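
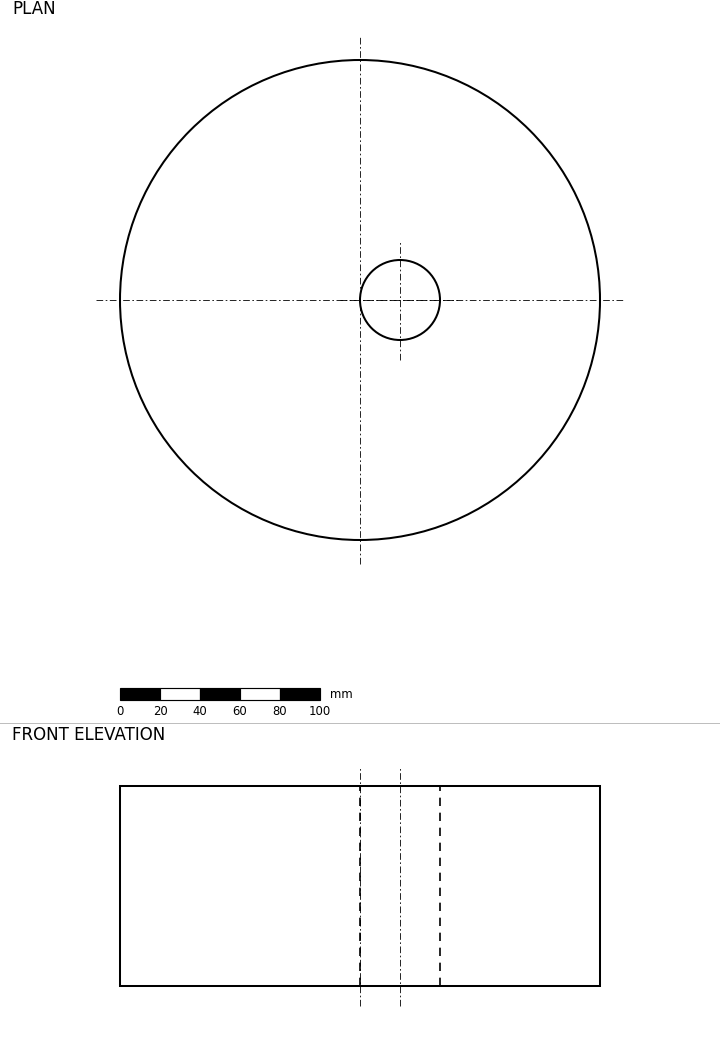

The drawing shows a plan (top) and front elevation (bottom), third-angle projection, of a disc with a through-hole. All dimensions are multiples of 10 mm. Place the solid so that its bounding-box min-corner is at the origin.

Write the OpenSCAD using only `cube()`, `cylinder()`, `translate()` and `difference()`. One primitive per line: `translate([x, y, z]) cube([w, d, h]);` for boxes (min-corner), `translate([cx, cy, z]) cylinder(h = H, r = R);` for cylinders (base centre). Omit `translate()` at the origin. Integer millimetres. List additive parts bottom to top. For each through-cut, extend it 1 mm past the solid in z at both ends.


difference() {
  translate([120, 120, 0]) cylinder(h = 100, r = 120);
  translate([140, 120, -1]) cylinder(h = 102, r = 20);
}


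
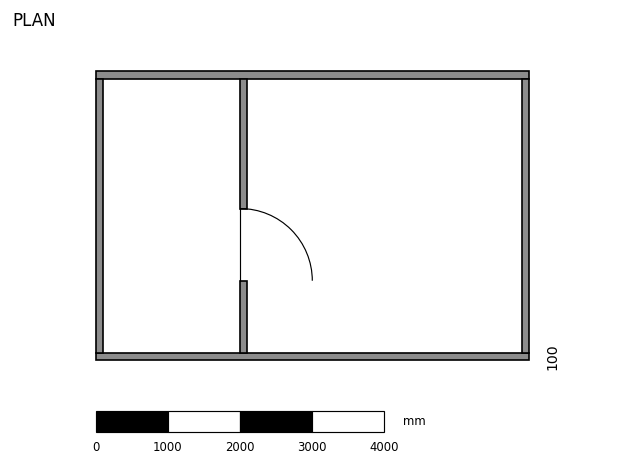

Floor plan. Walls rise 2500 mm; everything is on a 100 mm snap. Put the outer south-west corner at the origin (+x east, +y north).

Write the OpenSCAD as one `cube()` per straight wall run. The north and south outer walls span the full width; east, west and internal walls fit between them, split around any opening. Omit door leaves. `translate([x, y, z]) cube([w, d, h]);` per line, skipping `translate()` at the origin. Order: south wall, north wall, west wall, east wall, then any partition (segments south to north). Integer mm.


cube([6000, 100, 2500]);
translate([0, 3900, 0]) cube([6000, 100, 2500]);
translate([0, 100, 0]) cube([100, 3800, 2500]);
translate([5900, 100, 0]) cube([100, 3800, 2500]);
translate([2000, 100, 0]) cube([100, 1000, 2500]);
translate([2000, 2100, 0]) cube([100, 1800, 2500]);


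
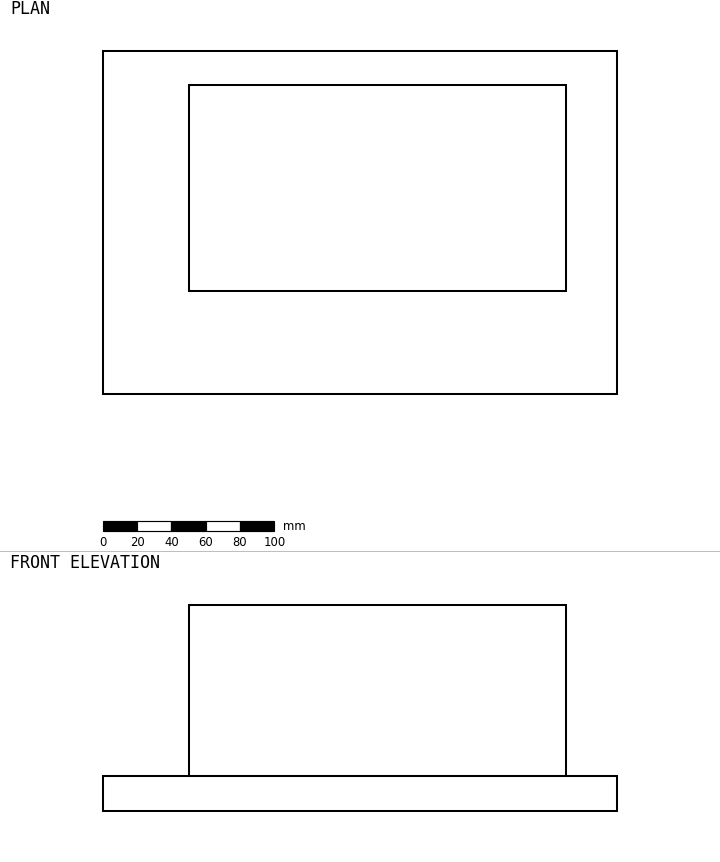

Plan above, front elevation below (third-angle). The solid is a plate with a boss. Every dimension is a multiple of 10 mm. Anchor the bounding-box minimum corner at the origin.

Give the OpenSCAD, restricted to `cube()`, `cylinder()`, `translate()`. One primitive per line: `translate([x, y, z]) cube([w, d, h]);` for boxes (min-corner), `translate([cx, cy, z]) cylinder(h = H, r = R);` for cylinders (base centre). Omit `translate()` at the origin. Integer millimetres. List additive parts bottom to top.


cube([300, 200, 20]);
translate([50, 60, 20]) cube([220, 120, 100]);


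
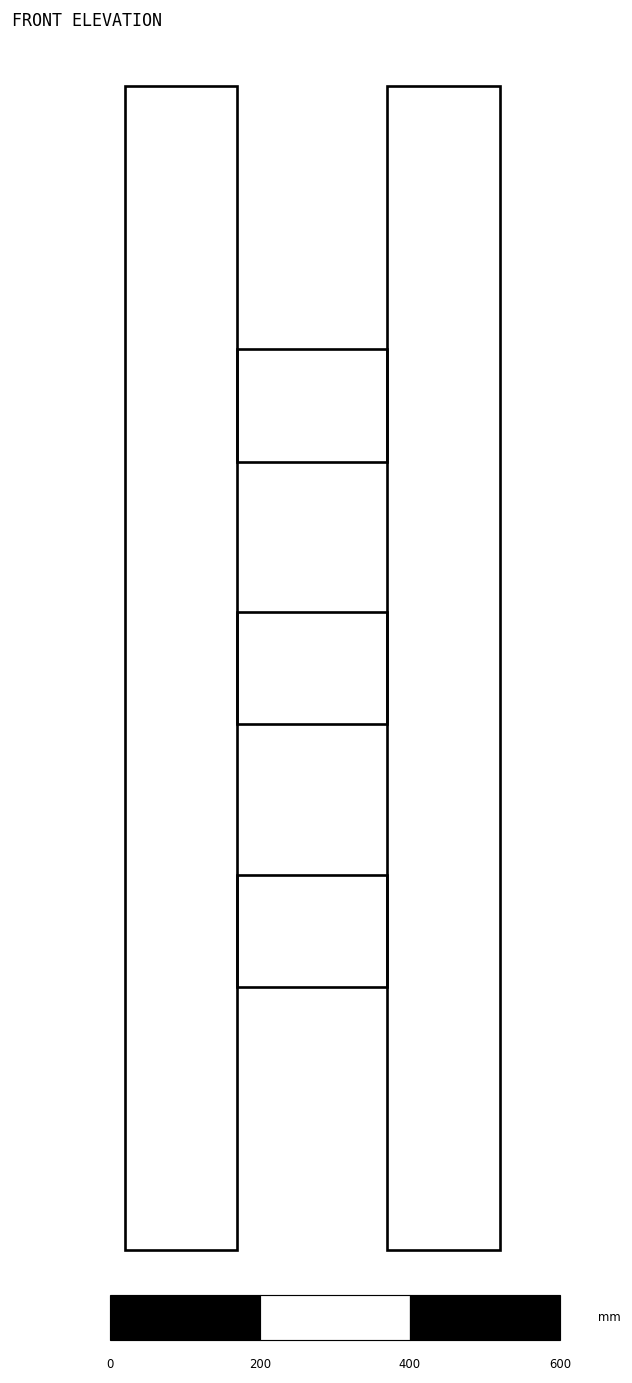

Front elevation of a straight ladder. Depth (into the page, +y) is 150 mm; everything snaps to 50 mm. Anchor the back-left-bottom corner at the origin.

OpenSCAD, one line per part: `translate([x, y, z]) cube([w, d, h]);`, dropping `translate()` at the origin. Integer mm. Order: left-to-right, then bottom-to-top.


cube([150, 150, 1550]);
translate([150, 0, 350]) cube([200, 150, 150]);
translate([150, 0, 700]) cube([200, 150, 150]);
translate([150, 0, 1050]) cube([200, 150, 150]);
translate([350, 0, 0]) cube([150, 150, 1550]);


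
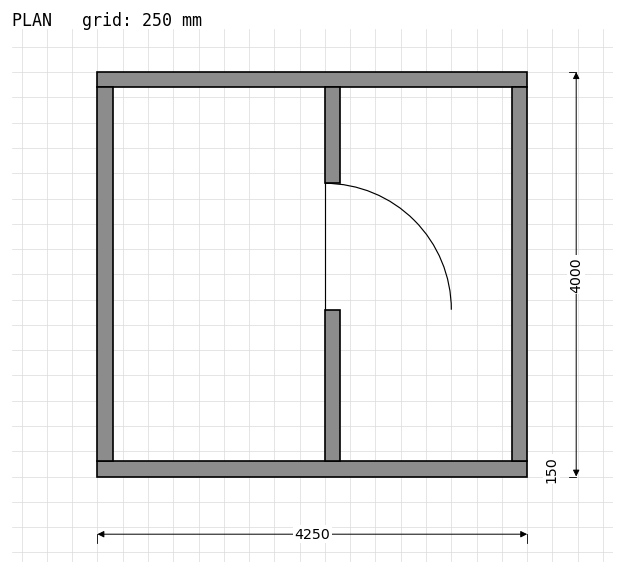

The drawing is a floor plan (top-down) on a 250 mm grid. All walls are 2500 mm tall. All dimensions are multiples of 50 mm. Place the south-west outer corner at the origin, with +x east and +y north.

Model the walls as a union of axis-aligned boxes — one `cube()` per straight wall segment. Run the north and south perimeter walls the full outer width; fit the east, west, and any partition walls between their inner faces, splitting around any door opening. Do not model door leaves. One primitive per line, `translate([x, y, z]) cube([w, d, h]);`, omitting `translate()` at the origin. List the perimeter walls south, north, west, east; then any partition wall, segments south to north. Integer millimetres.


cube([4250, 150, 2500]);
translate([0, 3850, 0]) cube([4250, 150, 2500]);
translate([0, 150, 0]) cube([150, 3700, 2500]);
translate([4100, 150, 0]) cube([150, 3700, 2500]);
translate([2250, 150, 0]) cube([150, 1500, 2500]);
translate([2250, 2900, 0]) cube([150, 950, 2500]);


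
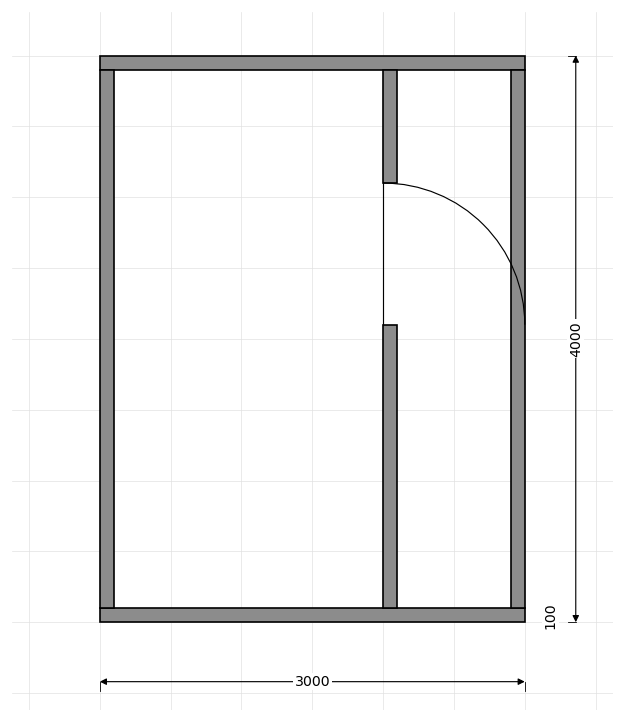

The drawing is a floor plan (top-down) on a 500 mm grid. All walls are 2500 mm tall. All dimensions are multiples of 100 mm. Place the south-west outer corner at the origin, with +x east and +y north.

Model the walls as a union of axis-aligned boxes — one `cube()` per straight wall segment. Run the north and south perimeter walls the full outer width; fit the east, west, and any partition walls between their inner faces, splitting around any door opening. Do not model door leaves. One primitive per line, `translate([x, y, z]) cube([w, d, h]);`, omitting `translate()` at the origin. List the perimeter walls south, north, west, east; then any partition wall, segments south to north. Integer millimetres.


cube([3000, 100, 2500]);
translate([0, 3900, 0]) cube([3000, 100, 2500]);
translate([0, 100, 0]) cube([100, 3800, 2500]);
translate([2900, 100, 0]) cube([100, 3800, 2500]);
translate([2000, 100, 0]) cube([100, 2000, 2500]);
translate([2000, 3100, 0]) cube([100, 800, 2500]);


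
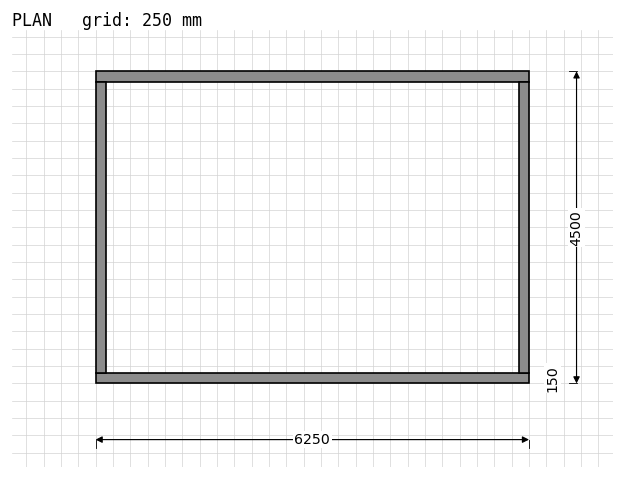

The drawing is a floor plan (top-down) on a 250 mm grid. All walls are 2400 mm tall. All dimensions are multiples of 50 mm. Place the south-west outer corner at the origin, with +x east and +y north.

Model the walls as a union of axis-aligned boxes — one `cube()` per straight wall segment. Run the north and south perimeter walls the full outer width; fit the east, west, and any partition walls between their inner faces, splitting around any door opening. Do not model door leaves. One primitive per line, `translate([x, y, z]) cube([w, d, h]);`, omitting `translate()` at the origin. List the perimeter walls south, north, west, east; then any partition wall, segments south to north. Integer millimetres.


cube([6250, 150, 2400]);
translate([0, 4350, 0]) cube([6250, 150, 2400]);
translate([0, 150, 0]) cube([150, 4200, 2400]);
translate([6100, 150, 0]) cube([150, 4200, 2400]);


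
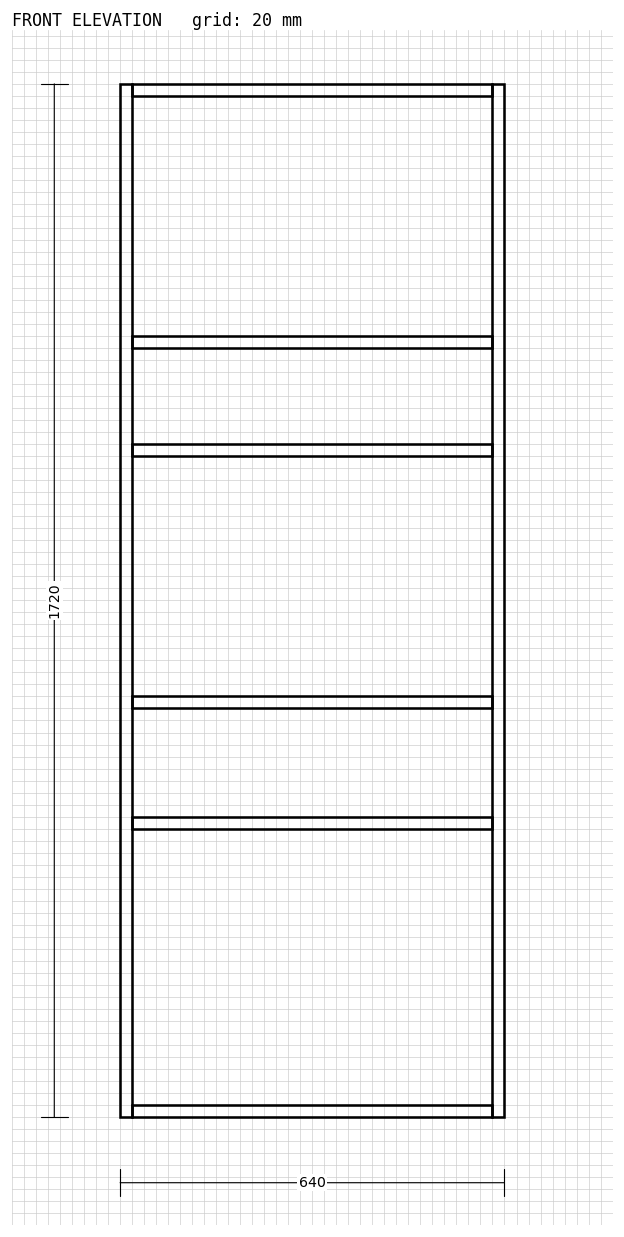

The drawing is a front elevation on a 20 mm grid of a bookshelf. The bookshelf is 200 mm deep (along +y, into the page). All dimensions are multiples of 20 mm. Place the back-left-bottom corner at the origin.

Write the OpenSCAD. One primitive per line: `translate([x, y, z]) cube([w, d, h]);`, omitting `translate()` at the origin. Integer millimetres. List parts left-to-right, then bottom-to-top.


cube([20, 200, 1720]);
translate([20, 0, 0]) cube([600, 200, 20]);
translate([20, 0, 480]) cube([600, 200, 20]);
translate([20, 0, 680]) cube([600, 200, 20]);
translate([20, 0, 1100]) cube([600, 200, 20]);
translate([20, 0, 1280]) cube([600, 200, 20]);
translate([20, 0, 1700]) cube([600, 200, 20]);
translate([620, 0, 0]) cube([20, 200, 1720]);


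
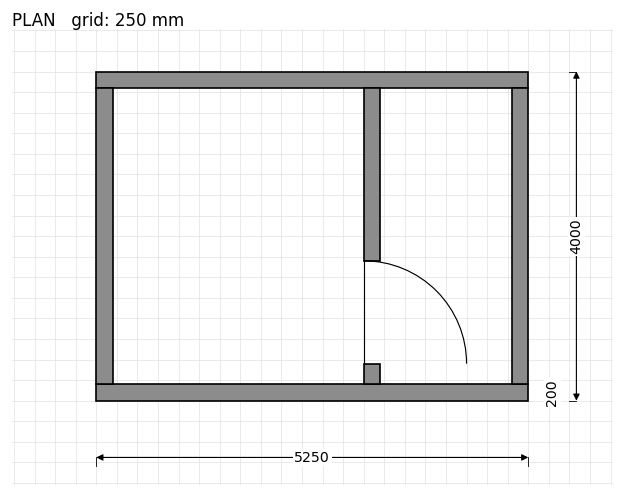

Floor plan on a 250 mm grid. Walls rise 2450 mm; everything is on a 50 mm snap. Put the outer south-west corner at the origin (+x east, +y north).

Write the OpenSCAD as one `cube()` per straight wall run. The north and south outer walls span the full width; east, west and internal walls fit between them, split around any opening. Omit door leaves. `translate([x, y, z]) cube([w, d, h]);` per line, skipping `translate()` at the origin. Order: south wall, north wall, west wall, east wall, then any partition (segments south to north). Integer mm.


cube([5250, 200, 2450]);
translate([0, 3800, 0]) cube([5250, 200, 2450]);
translate([0, 200, 0]) cube([200, 3600, 2450]);
translate([5050, 200, 0]) cube([200, 3600, 2450]);
translate([3250, 200, 0]) cube([200, 250, 2450]);
translate([3250, 1700, 0]) cube([200, 2100, 2450]);


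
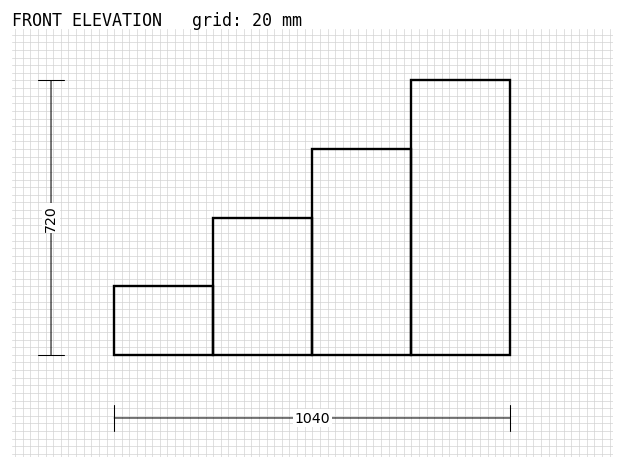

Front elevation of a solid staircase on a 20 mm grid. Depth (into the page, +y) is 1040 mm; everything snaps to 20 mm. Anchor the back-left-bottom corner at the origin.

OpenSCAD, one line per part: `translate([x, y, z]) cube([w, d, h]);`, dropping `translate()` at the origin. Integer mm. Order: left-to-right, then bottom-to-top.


cube([260, 1040, 180]);
translate([260, 0, 0]) cube([260, 1040, 360]);
translate([520, 0, 0]) cube([260, 1040, 540]);
translate([780, 0, 0]) cube([260, 1040, 720]);


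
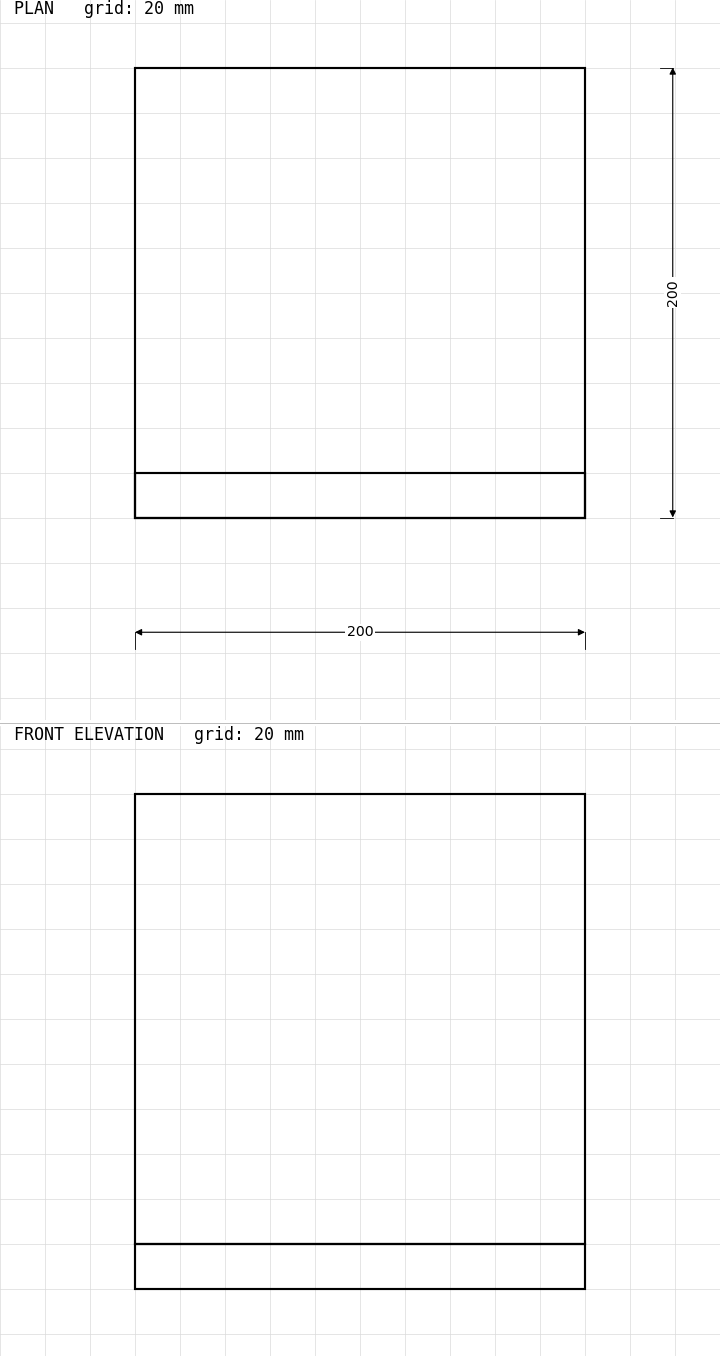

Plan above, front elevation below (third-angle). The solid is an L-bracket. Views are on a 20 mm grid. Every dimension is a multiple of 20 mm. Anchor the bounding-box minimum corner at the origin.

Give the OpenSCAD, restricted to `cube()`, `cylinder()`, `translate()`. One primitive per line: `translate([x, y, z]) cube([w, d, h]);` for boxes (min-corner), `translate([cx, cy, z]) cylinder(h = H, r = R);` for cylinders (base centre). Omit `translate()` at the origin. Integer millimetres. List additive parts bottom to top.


cube([200, 200, 20]);
translate([0, 0, 20]) cube([200, 20, 200]);


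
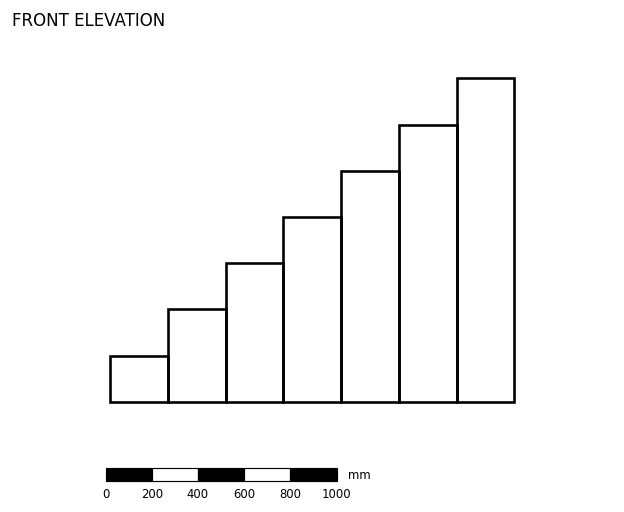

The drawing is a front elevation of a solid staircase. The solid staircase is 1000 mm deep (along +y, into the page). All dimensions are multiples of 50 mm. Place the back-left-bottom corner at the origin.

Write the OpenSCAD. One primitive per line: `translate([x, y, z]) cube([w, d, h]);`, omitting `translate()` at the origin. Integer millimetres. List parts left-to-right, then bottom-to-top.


cube([250, 1000, 200]);
translate([250, 0, 0]) cube([250, 1000, 400]);
translate([500, 0, 0]) cube([250, 1000, 600]);
translate([750, 0, 0]) cube([250, 1000, 800]);
translate([1000, 0, 0]) cube([250, 1000, 1000]);
translate([1250, 0, 0]) cube([250, 1000, 1200]);
translate([1500, 0, 0]) cube([250, 1000, 1400]);


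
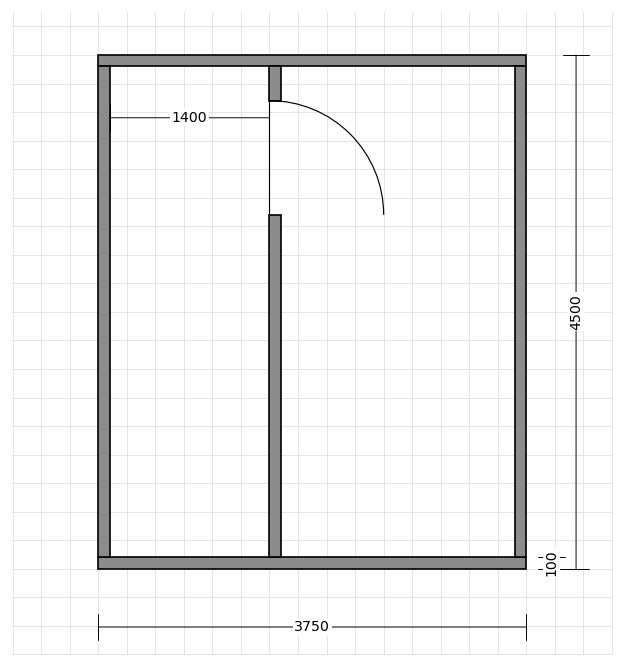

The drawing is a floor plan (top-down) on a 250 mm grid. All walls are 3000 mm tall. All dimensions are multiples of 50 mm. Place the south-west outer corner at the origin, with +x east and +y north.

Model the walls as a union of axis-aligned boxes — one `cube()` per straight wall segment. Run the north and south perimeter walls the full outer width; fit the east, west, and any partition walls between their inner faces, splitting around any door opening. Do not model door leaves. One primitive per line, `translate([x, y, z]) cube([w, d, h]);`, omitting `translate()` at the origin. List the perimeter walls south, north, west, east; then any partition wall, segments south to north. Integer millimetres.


cube([3750, 100, 3000]);
translate([0, 4400, 0]) cube([3750, 100, 3000]);
translate([0, 100, 0]) cube([100, 4300, 3000]);
translate([3650, 100, 0]) cube([100, 4300, 3000]);
translate([1500, 100, 0]) cube([100, 3000, 3000]);
translate([1500, 4100, 0]) cube([100, 300, 3000]);


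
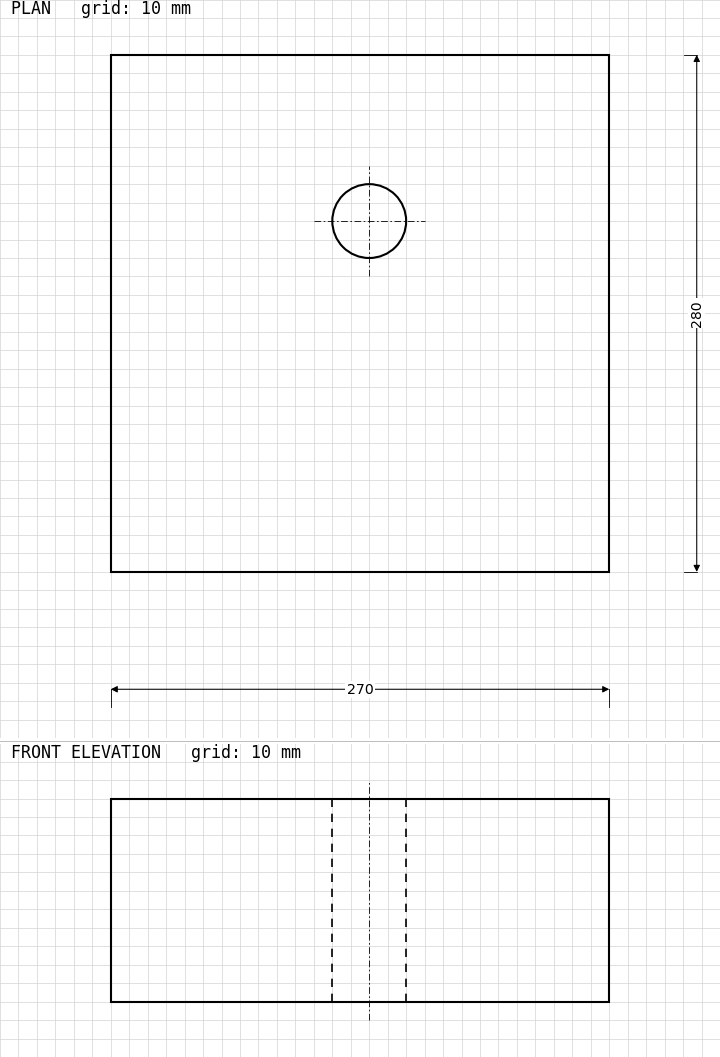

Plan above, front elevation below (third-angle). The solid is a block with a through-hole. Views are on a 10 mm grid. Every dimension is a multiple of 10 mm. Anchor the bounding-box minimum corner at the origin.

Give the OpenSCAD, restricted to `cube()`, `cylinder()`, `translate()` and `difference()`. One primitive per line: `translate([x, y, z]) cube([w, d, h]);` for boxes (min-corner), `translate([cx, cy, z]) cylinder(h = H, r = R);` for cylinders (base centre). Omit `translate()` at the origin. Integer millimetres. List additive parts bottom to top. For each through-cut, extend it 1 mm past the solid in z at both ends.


difference() {
  cube([270, 280, 110]);
  translate([140, 190, -1]) cylinder(h = 112, r = 20);
}


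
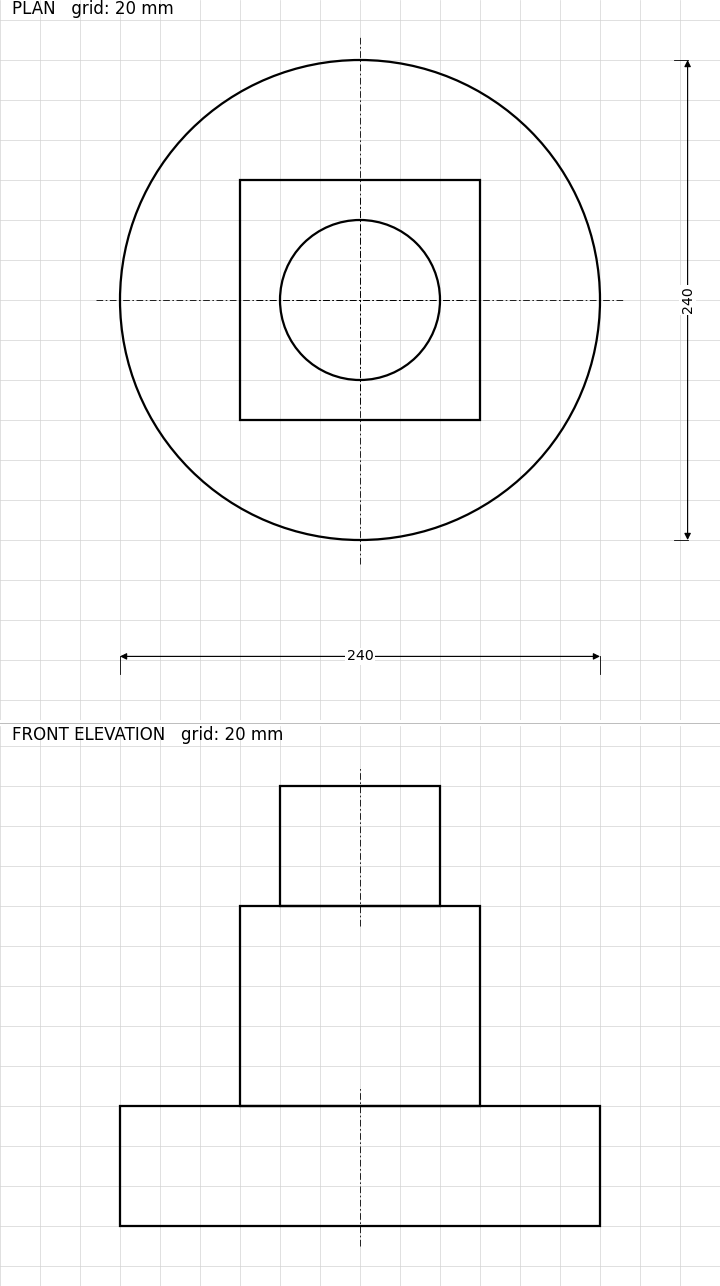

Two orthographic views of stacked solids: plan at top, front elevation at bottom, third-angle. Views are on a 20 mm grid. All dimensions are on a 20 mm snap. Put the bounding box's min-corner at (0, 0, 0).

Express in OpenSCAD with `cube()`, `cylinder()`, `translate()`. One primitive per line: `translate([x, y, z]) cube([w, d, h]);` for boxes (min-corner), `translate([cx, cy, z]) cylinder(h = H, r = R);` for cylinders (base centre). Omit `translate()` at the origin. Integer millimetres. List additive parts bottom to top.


translate([120, 120, 0]) cylinder(h = 60, r = 120);
translate([60, 60, 60]) cube([120, 120, 100]);
translate([120, 120, 160]) cylinder(h = 60, r = 40);


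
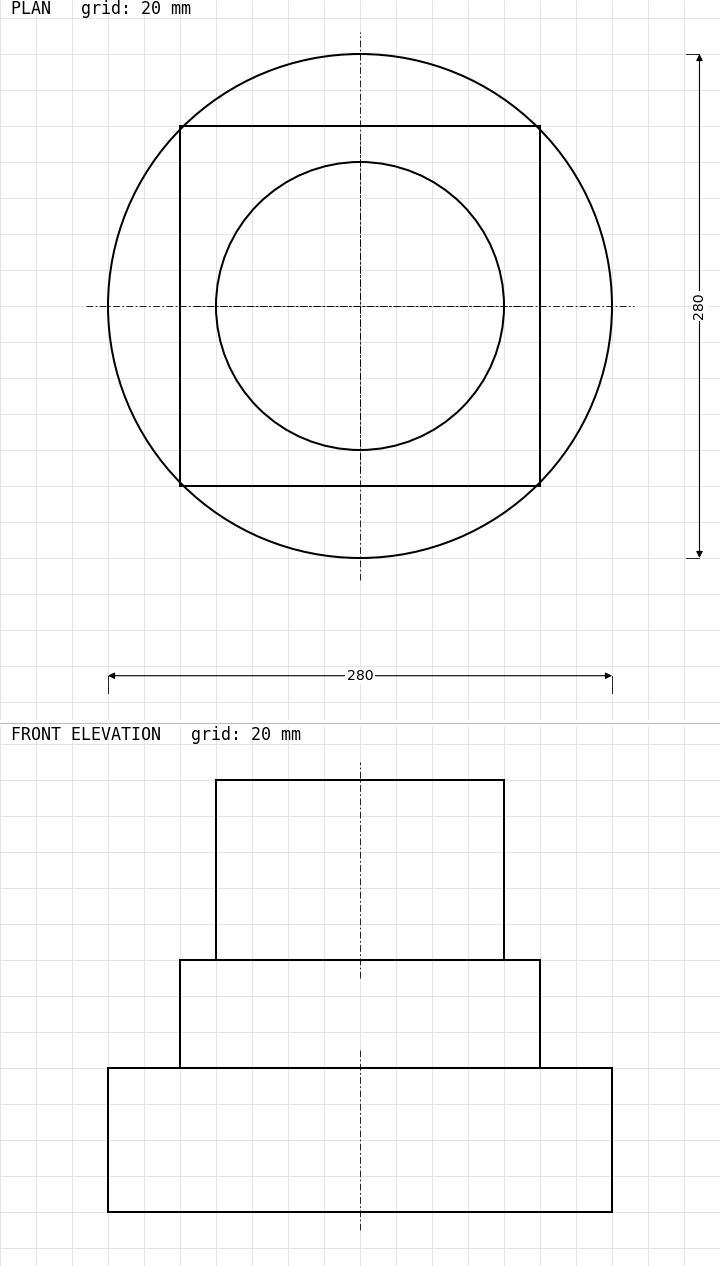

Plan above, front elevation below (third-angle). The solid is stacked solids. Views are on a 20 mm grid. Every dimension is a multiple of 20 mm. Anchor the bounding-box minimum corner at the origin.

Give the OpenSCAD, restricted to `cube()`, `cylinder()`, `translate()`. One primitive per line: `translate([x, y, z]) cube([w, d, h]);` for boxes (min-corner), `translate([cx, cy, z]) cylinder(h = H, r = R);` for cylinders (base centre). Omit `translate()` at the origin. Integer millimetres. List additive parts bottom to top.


translate([140, 140, 0]) cylinder(h = 80, r = 140);
translate([40, 40, 80]) cube([200, 200, 60]);
translate([140, 140, 140]) cylinder(h = 100, r = 80);


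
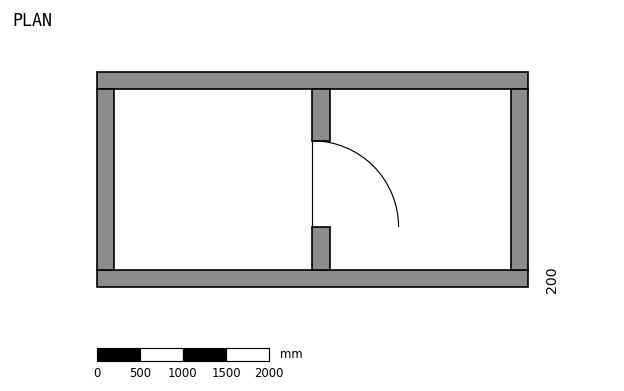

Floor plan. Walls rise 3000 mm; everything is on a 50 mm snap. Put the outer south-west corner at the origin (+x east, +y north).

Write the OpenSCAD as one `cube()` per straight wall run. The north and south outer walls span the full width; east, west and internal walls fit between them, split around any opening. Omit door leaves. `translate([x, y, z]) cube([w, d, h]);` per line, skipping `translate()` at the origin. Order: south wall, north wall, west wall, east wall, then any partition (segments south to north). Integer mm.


cube([5000, 200, 3000]);
translate([0, 2300, 0]) cube([5000, 200, 3000]);
translate([0, 200, 0]) cube([200, 2100, 3000]);
translate([4800, 200, 0]) cube([200, 2100, 3000]);
translate([2500, 200, 0]) cube([200, 500, 3000]);
translate([2500, 1700, 0]) cube([200, 600, 3000]);


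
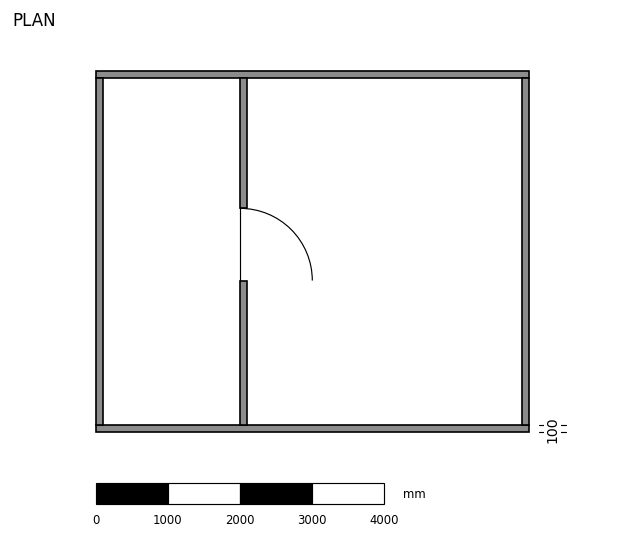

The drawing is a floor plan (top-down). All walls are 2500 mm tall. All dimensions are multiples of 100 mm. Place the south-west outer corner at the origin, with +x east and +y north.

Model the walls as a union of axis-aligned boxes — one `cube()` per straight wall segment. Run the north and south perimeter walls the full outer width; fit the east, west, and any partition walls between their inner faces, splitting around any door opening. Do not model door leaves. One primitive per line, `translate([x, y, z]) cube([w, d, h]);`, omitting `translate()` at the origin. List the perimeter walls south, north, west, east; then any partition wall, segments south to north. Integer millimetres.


cube([6000, 100, 2500]);
translate([0, 4900, 0]) cube([6000, 100, 2500]);
translate([0, 100, 0]) cube([100, 4800, 2500]);
translate([5900, 100, 0]) cube([100, 4800, 2500]);
translate([2000, 100, 0]) cube([100, 2000, 2500]);
translate([2000, 3100, 0]) cube([100, 1800, 2500]);


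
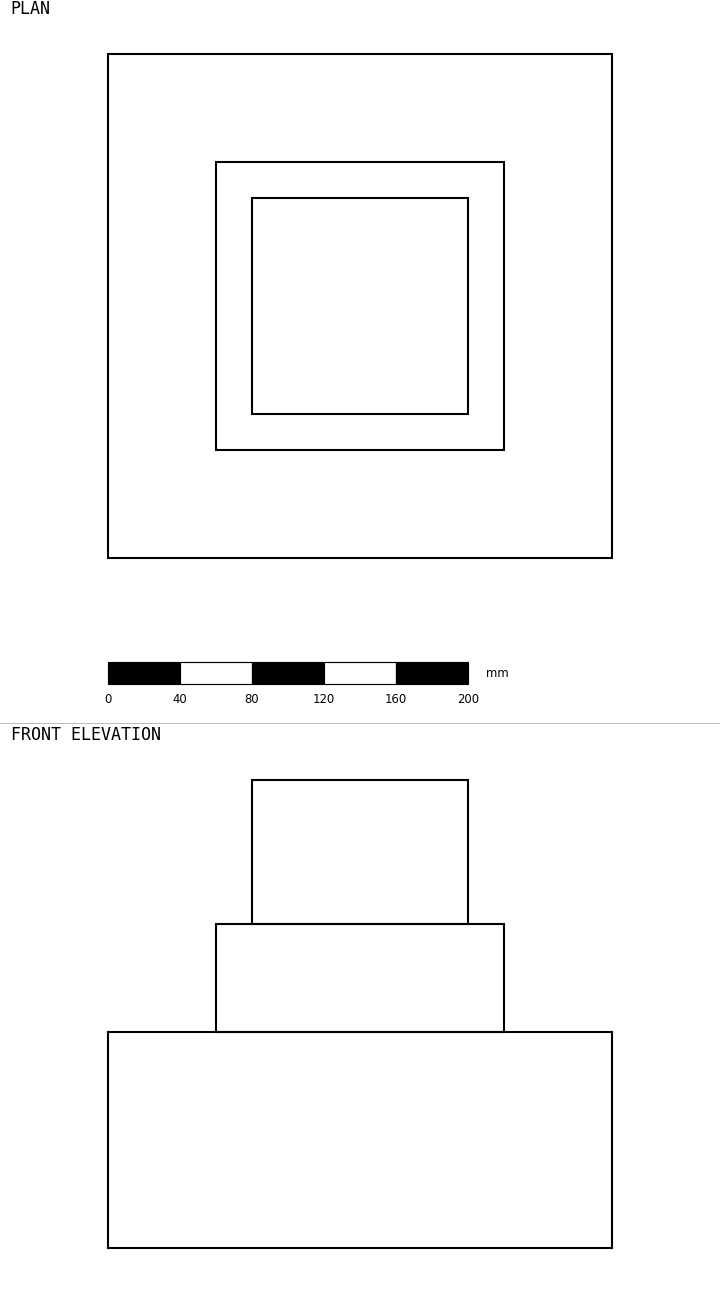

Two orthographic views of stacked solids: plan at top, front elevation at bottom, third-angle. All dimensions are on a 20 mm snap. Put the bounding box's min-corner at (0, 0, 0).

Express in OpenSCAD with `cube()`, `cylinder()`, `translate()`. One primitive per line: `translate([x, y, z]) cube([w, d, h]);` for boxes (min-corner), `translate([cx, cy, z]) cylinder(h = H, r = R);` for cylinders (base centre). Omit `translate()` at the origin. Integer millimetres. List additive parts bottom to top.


cube([280, 280, 120]);
translate([60, 60, 120]) cube([160, 160, 60]);
translate([80, 80, 180]) cube([120, 120, 80]);


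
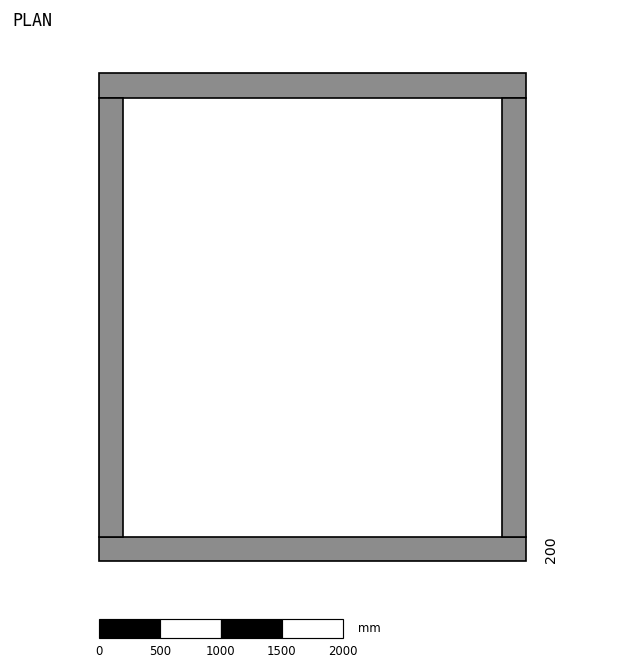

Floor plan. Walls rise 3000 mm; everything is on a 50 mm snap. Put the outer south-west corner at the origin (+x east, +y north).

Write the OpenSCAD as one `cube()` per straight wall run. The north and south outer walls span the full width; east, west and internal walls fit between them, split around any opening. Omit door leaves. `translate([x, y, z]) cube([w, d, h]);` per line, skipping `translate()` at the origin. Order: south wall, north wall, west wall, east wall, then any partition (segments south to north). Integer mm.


cube([3500, 200, 3000]);
translate([0, 3800, 0]) cube([3500, 200, 3000]);
translate([0, 200, 0]) cube([200, 3600, 3000]);
translate([3300, 200, 0]) cube([200, 3600, 3000]);


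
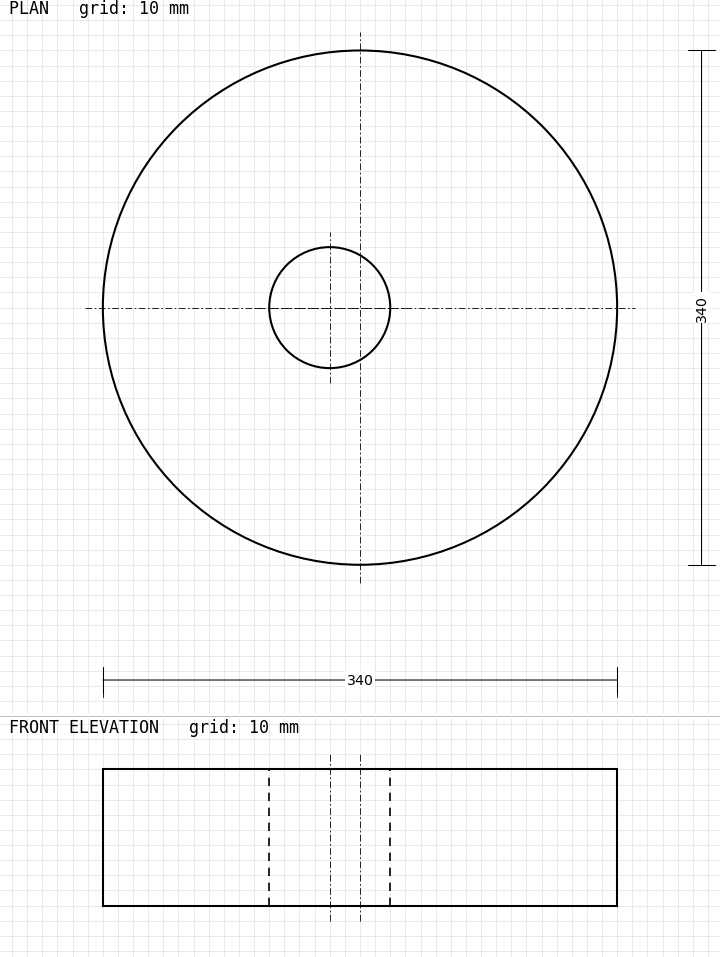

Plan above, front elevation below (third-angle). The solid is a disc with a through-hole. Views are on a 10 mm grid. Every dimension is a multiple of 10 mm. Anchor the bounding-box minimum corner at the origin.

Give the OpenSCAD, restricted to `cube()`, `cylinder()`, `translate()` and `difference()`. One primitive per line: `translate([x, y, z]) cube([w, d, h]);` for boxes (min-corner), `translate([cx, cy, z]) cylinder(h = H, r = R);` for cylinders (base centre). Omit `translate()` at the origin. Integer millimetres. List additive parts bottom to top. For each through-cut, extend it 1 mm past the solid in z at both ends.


difference() {
  translate([170, 170, 0]) cylinder(h = 90, r = 170);
  translate([150, 170, -1]) cylinder(h = 92, r = 40);
}


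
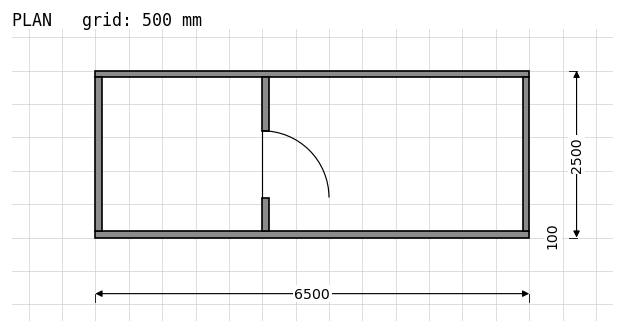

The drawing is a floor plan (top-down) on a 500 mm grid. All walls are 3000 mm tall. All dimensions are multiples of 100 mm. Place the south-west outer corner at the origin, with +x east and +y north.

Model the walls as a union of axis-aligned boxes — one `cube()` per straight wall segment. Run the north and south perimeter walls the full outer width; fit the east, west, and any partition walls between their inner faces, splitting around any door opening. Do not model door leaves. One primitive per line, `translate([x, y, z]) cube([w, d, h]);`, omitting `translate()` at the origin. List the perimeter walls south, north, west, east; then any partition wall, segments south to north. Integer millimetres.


cube([6500, 100, 3000]);
translate([0, 2400, 0]) cube([6500, 100, 3000]);
translate([0, 100, 0]) cube([100, 2300, 3000]);
translate([6400, 100, 0]) cube([100, 2300, 3000]);
translate([2500, 100, 0]) cube([100, 500, 3000]);
translate([2500, 1600, 0]) cube([100, 800, 3000]);


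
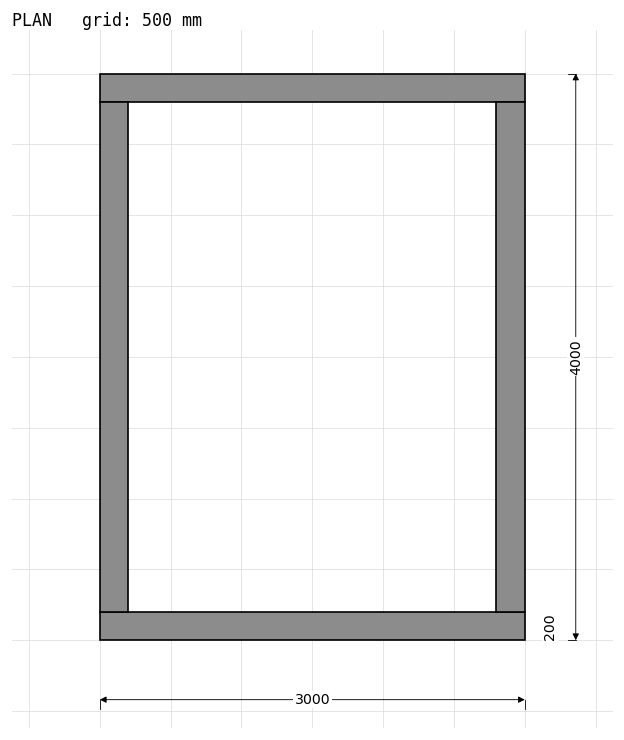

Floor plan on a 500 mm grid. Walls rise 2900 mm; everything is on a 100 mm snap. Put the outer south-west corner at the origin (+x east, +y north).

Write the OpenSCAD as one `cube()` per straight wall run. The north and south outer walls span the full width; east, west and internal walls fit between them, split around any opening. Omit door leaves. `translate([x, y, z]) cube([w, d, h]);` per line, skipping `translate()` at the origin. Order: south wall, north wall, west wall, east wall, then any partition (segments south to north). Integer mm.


cube([3000, 200, 2900]);
translate([0, 3800, 0]) cube([3000, 200, 2900]);
translate([0, 200, 0]) cube([200, 3600, 2900]);
translate([2800, 200, 0]) cube([200, 3600, 2900]);


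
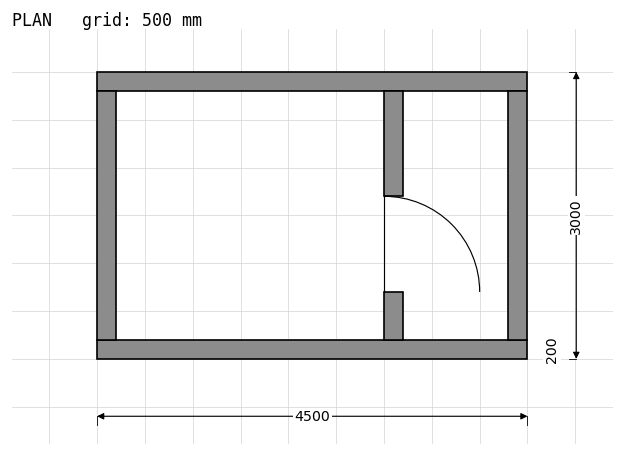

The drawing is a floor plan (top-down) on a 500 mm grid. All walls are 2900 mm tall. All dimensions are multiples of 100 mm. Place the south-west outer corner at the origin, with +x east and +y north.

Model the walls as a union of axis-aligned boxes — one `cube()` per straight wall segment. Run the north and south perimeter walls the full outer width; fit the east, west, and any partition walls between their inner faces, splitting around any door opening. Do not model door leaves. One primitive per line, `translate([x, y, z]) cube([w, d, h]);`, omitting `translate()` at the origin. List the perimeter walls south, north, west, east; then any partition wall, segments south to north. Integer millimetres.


cube([4500, 200, 2900]);
translate([0, 2800, 0]) cube([4500, 200, 2900]);
translate([0, 200, 0]) cube([200, 2600, 2900]);
translate([4300, 200, 0]) cube([200, 2600, 2900]);
translate([3000, 200, 0]) cube([200, 500, 2900]);
translate([3000, 1700, 0]) cube([200, 1100, 2900]);


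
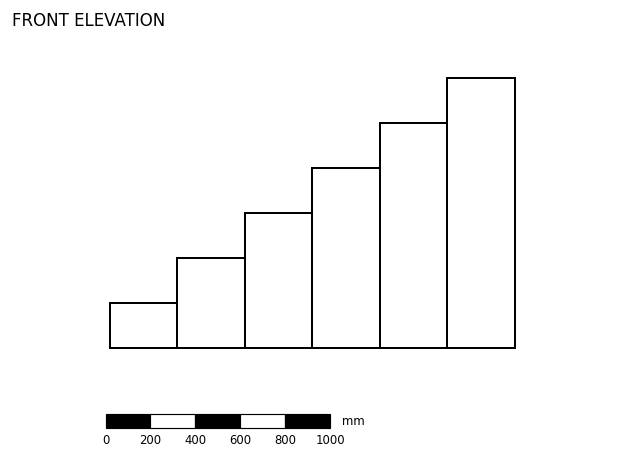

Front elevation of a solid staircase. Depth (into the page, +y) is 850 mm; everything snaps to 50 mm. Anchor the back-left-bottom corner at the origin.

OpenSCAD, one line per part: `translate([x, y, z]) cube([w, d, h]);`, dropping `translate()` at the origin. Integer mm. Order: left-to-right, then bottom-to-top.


cube([300, 850, 200]);
translate([300, 0, 0]) cube([300, 850, 400]);
translate([600, 0, 0]) cube([300, 850, 600]);
translate([900, 0, 0]) cube([300, 850, 800]);
translate([1200, 0, 0]) cube([300, 850, 1000]);
translate([1500, 0, 0]) cube([300, 850, 1200]);


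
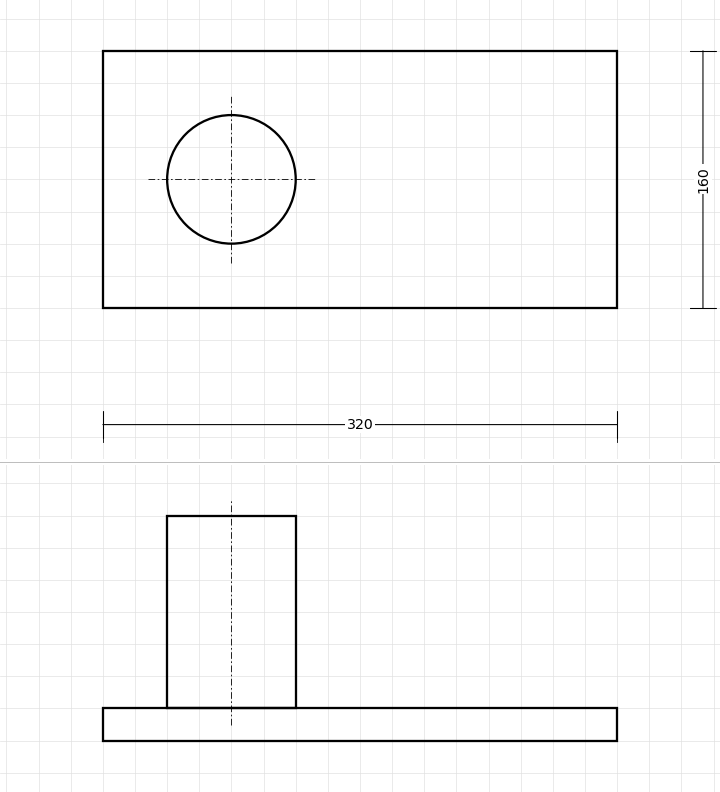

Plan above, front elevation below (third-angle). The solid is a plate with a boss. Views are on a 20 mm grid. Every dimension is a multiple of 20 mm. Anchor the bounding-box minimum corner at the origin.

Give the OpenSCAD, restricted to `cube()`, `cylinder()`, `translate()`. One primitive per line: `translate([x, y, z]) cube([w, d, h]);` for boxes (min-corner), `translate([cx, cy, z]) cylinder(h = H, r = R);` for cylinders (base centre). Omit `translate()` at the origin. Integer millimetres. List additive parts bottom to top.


cube([320, 160, 20]);
translate([80, 80, 20]) cylinder(h = 120, r = 40);


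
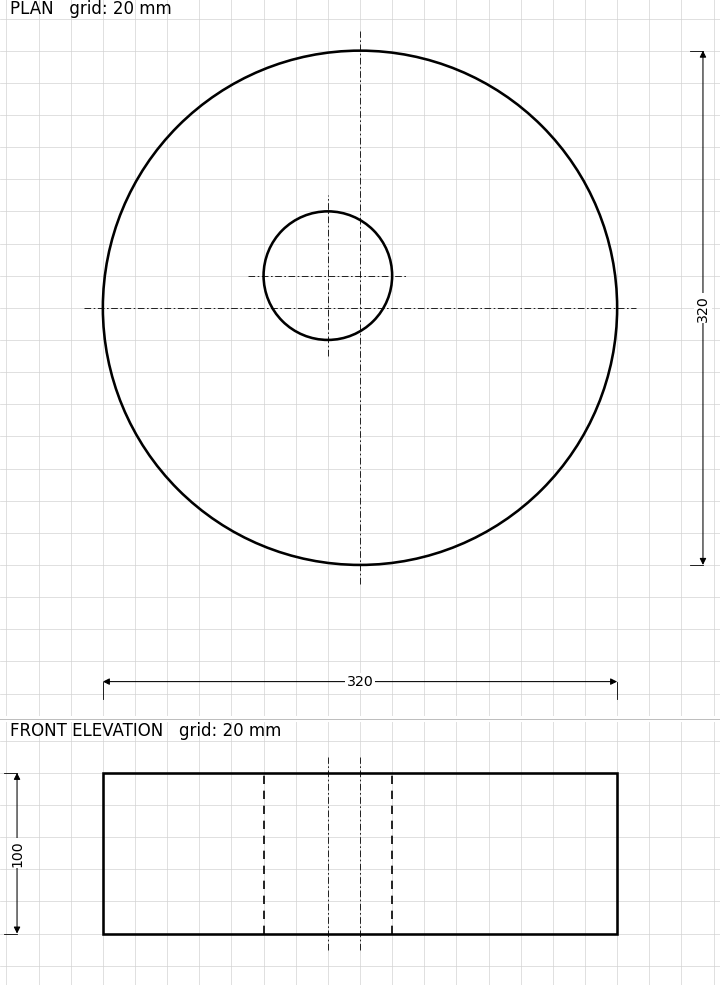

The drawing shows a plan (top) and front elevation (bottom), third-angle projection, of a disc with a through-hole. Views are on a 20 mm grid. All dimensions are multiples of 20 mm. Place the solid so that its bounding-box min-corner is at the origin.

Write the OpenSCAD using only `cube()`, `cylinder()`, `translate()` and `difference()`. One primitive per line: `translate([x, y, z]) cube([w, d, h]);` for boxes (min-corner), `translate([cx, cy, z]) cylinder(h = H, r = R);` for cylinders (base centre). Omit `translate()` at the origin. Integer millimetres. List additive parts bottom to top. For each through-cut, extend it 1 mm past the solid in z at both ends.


difference() {
  translate([160, 160, 0]) cylinder(h = 100, r = 160);
  translate([140, 180, -1]) cylinder(h = 102, r = 40);
}


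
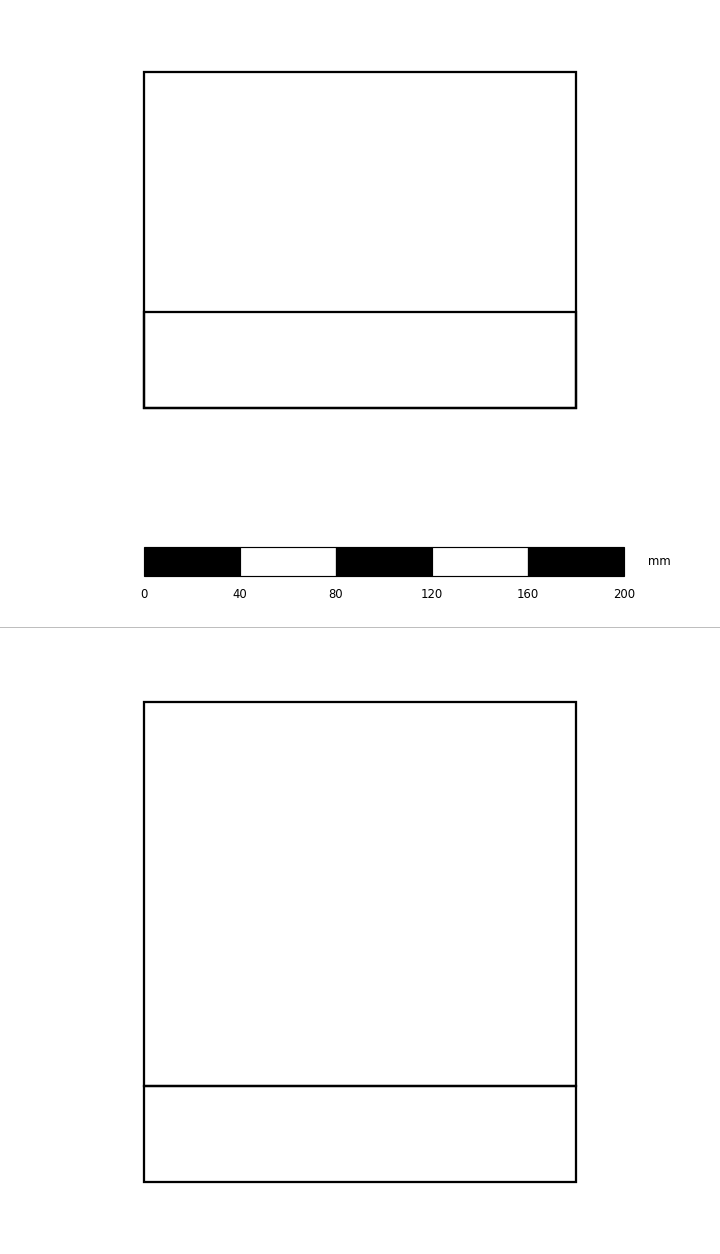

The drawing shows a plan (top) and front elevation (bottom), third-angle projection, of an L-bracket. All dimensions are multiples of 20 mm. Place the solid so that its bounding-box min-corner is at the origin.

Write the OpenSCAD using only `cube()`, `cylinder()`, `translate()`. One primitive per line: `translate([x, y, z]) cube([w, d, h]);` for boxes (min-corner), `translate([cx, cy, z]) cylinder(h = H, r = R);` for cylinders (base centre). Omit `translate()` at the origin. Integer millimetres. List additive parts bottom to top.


cube([180, 140, 40]);
translate([0, 0, 40]) cube([180, 40, 160]);


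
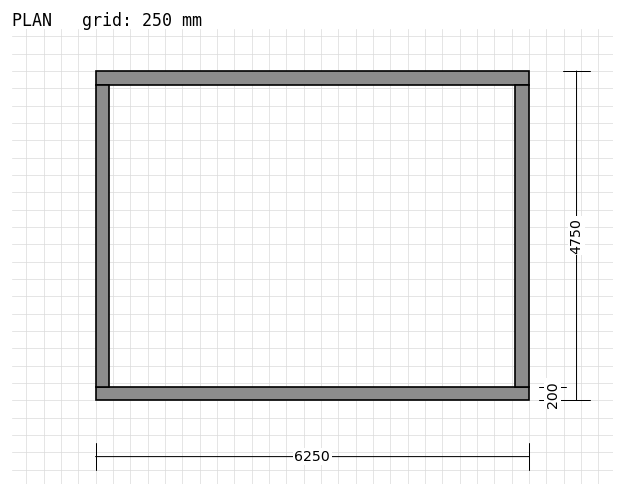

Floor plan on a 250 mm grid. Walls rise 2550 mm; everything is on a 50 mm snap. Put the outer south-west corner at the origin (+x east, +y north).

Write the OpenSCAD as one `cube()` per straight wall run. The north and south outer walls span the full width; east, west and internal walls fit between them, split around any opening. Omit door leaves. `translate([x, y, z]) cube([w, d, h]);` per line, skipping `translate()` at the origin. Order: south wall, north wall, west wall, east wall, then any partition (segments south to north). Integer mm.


cube([6250, 200, 2550]);
translate([0, 4550, 0]) cube([6250, 200, 2550]);
translate([0, 200, 0]) cube([200, 4350, 2550]);
translate([6050, 200, 0]) cube([200, 4350, 2550]);


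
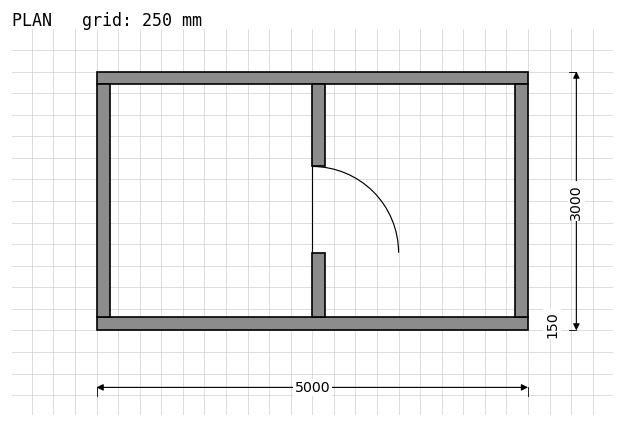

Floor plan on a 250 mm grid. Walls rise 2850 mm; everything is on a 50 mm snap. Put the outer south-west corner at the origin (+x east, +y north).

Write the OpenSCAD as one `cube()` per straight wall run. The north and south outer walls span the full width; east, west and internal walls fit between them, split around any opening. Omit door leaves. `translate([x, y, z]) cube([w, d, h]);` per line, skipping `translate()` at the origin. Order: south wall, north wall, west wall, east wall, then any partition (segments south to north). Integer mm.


cube([5000, 150, 2850]);
translate([0, 2850, 0]) cube([5000, 150, 2850]);
translate([0, 150, 0]) cube([150, 2700, 2850]);
translate([4850, 150, 0]) cube([150, 2700, 2850]);
translate([2500, 150, 0]) cube([150, 750, 2850]);
translate([2500, 1900, 0]) cube([150, 950, 2850]);


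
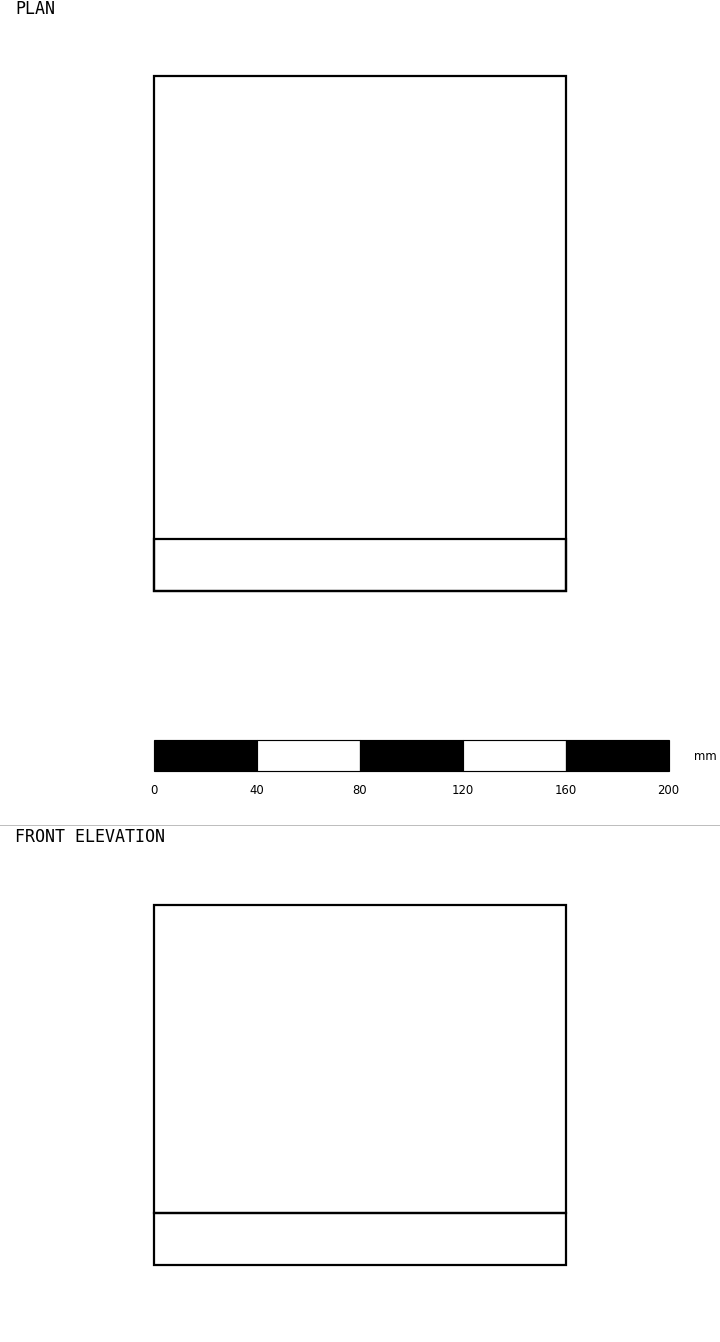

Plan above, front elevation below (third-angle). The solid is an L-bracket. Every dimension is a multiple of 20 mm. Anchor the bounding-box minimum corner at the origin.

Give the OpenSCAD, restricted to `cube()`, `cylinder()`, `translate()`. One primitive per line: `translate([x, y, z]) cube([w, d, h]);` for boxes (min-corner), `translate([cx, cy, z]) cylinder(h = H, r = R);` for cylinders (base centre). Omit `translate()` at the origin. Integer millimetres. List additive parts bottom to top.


cube([160, 200, 20]);
translate([0, 0, 20]) cube([160, 20, 120]);


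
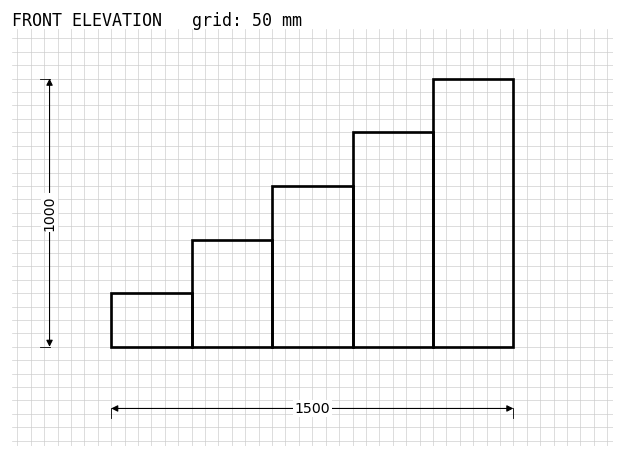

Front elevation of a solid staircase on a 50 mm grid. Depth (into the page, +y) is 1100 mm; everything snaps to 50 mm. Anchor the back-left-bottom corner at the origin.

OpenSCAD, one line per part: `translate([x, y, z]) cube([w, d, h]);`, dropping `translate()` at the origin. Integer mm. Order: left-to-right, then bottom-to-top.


cube([300, 1100, 200]);
translate([300, 0, 0]) cube([300, 1100, 400]);
translate([600, 0, 0]) cube([300, 1100, 600]);
translate([900, 0, 0]) cube([300, 1100, 800]);
translate([1200, 0, 0]) cube([300, 1100, 1000]);


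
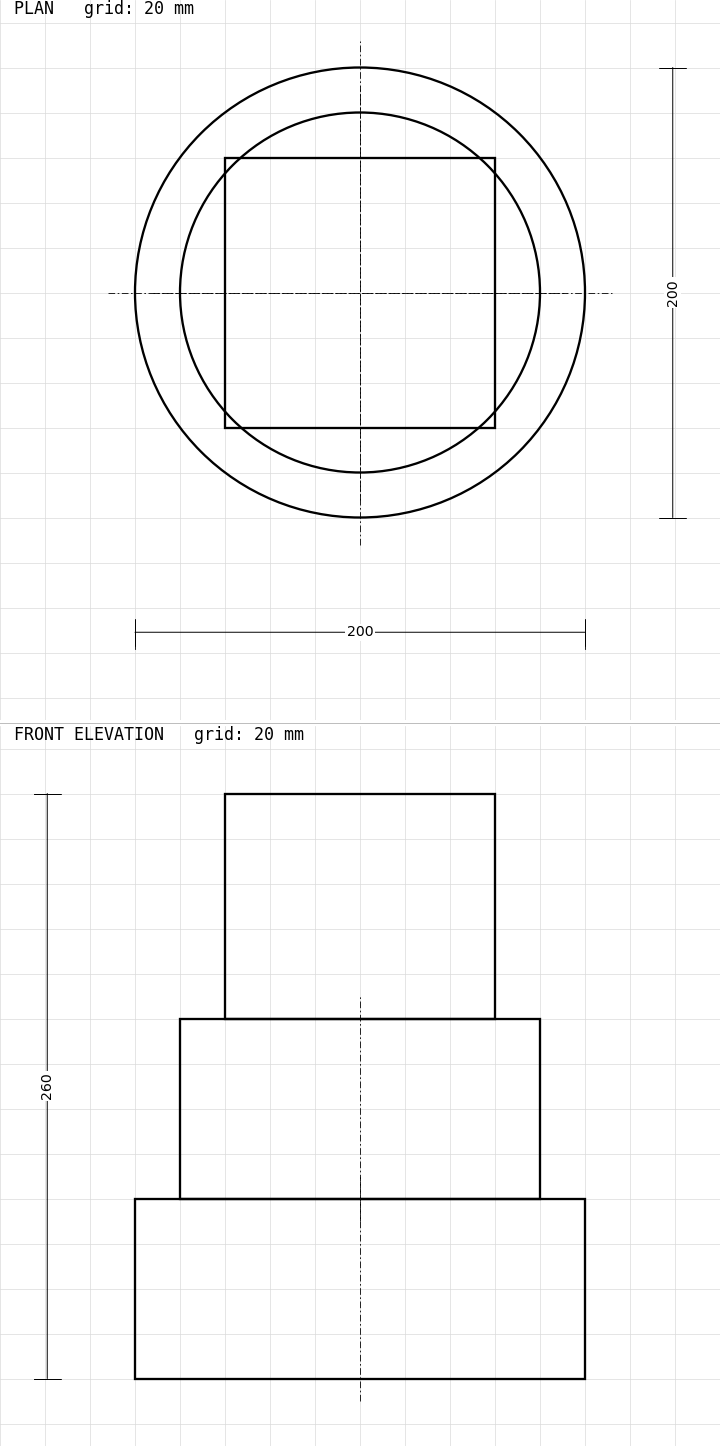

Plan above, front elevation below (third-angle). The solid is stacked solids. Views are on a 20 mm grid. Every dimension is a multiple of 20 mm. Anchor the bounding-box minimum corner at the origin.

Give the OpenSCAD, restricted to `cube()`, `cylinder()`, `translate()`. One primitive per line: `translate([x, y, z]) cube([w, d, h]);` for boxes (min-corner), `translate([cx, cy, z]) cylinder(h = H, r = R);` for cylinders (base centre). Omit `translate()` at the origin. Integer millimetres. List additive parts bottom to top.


translate([100, 100, 0]) cylinder(h = 80, r = 100);
translate([100, 100, 80]) cylinder(h = 80, r = 80);
translate([40, 40, 160]) cube([120, 120, 100]);


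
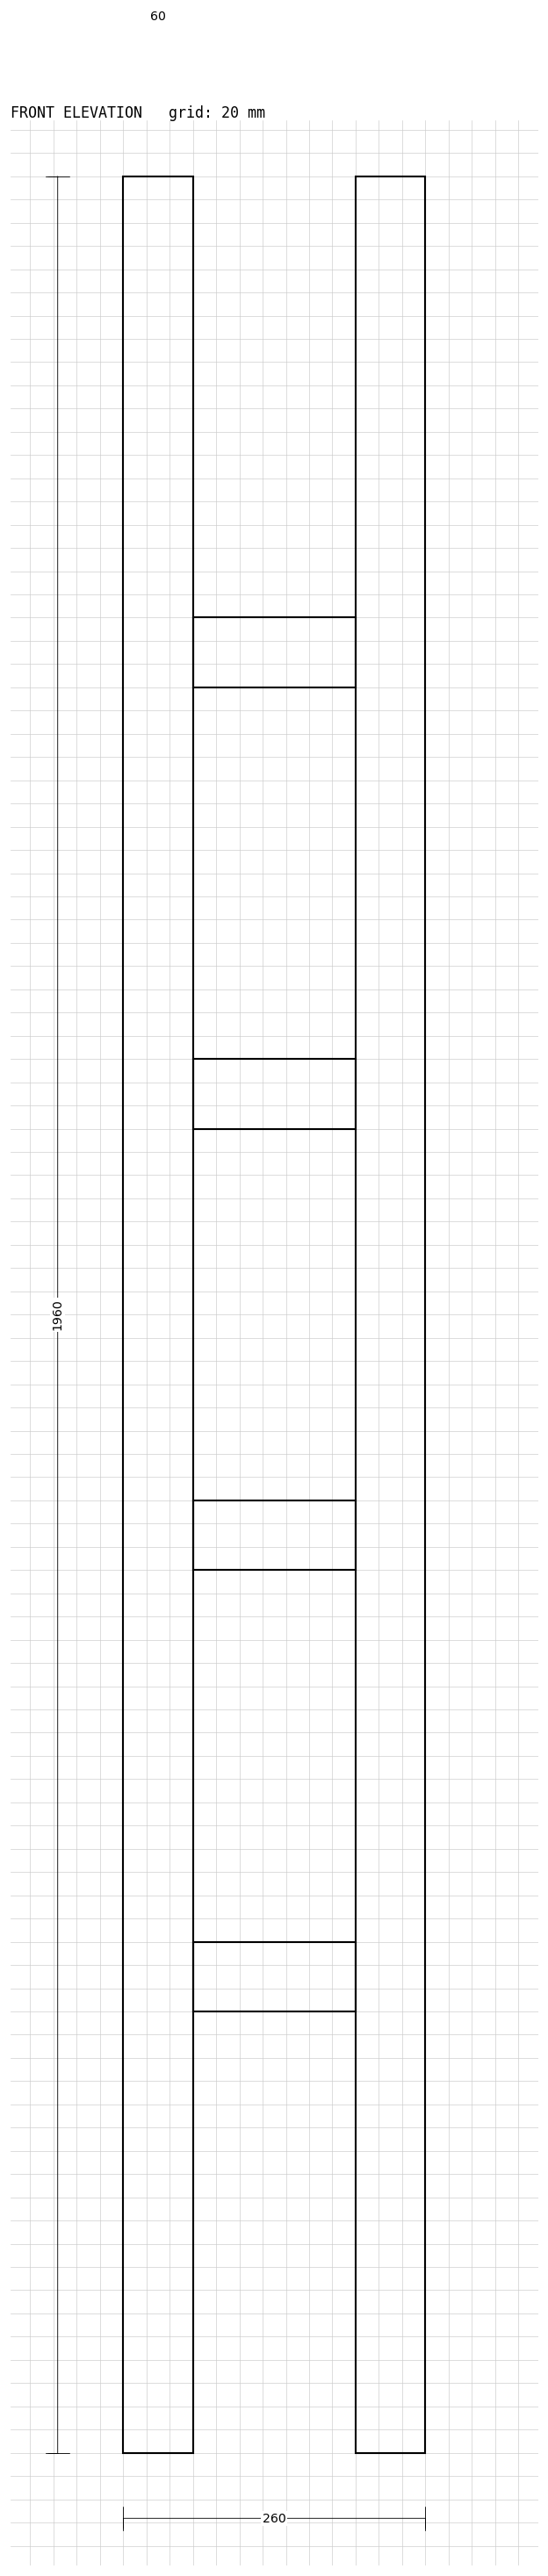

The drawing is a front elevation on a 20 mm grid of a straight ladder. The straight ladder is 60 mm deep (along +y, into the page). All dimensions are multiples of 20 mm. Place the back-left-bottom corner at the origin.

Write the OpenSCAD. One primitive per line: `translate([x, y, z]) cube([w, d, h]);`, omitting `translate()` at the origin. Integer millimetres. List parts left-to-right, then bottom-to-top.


cube([60, 60, 1960]);
translate([60, 0, 380]) cube([140, 60, 60]);
translate([60, 0, 760]) cube([140, 60, 60]);
translate([60, 0, 1140]) cube([140, 60, 60]);
translate([60, 0, 1520]) cube([140, 60, 60]);
translate([200, 0, 0]) cube([60, 60, 1960]);


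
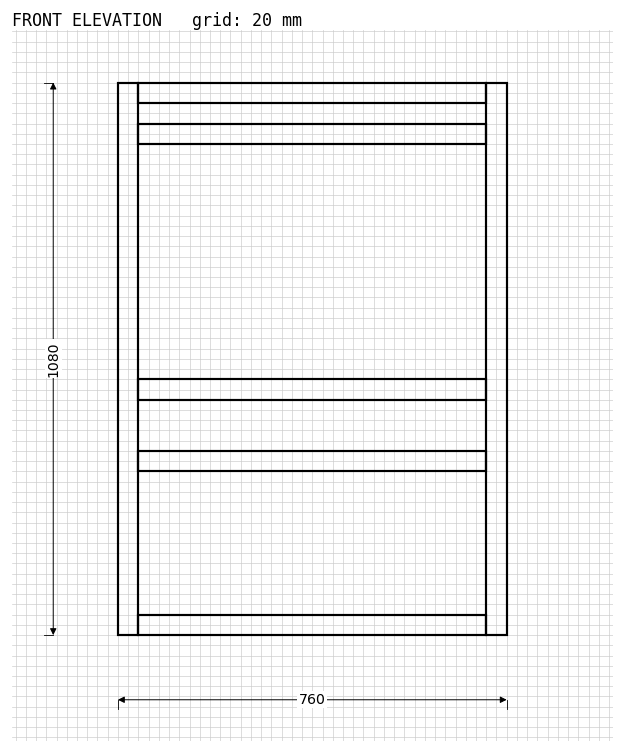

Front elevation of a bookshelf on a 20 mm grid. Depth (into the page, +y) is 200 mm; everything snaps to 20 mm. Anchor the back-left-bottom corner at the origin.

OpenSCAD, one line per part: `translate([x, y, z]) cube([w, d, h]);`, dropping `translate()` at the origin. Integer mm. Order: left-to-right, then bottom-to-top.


cube([40, 200, 1080]);
translate([40, 0, 0]) cube([680, 200, 40]);
translate([40, 0, 320]) cube([680, 200, 40]);
translate([40, 0, 460]) cube([680, 200, 40]);
translate([40, 0, 960]) cube([680, 200, 40]);
translate([40, 0, 1040]) cube([680, 200, 40]);
translate([720, 0, 0]) cube([40, 200, 1080]);


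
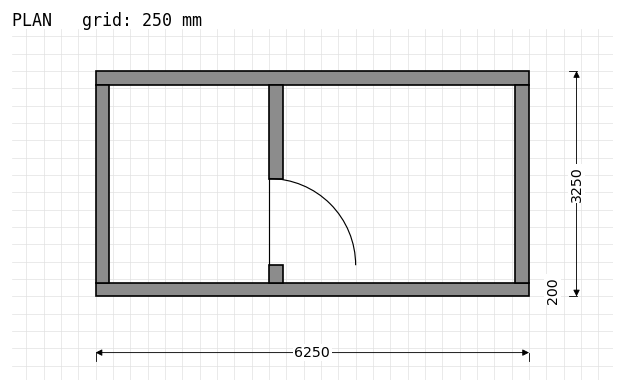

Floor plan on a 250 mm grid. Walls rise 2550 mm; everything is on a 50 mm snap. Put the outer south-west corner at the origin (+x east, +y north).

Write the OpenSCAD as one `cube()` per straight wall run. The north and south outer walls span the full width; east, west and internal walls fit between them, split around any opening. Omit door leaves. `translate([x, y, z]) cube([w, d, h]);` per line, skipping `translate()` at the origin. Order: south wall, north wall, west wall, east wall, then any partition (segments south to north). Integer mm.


cube([6250, 200, 2550]);
translate([0, 3050, 0]) cube([6250, 200, 2550]);
translate([0, 200, 0]) cube([200, 2850, 2550]);
translate([6050, 200, 0]) cube([200, 2850, 2550]);
translate([2500, 200, 0]) cube([200, 250, 2550]);
translate([2500, 1700, 0]) cube([200, 1350, 2550]);


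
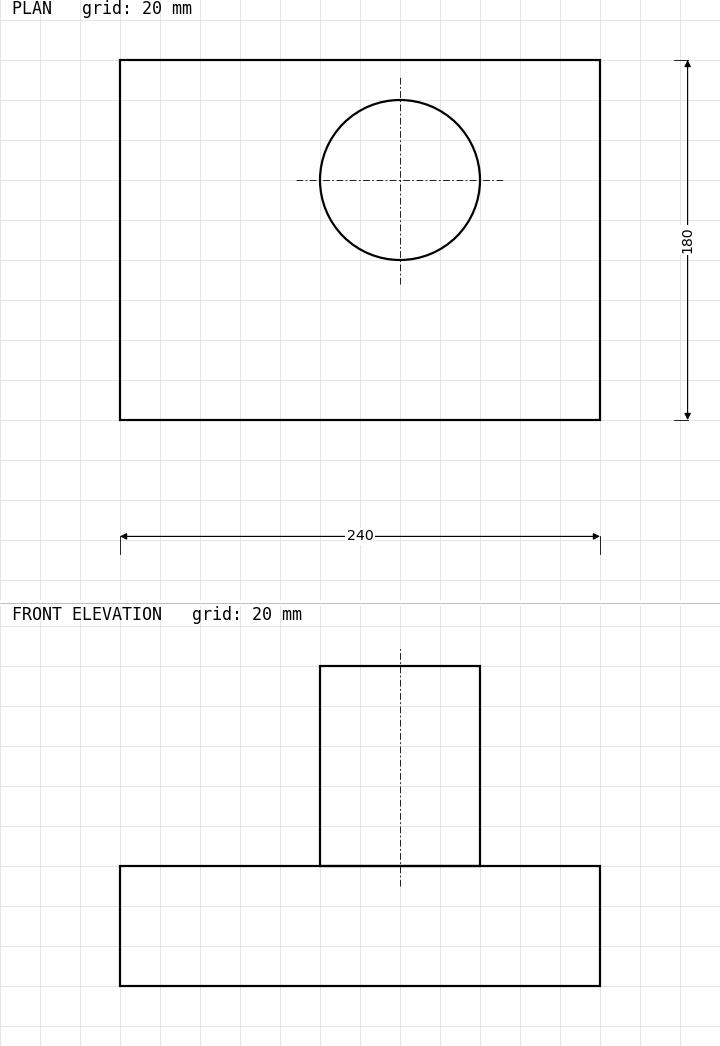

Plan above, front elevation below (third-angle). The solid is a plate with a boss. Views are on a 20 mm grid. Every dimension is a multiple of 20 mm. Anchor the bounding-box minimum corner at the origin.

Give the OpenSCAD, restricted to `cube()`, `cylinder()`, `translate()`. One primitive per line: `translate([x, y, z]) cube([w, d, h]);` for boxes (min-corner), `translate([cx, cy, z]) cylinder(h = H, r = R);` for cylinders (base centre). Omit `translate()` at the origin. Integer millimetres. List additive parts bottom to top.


cube([240, 180, 60]);
translate([140, 120, 60]) cylinder(h = 100, r = 40);
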